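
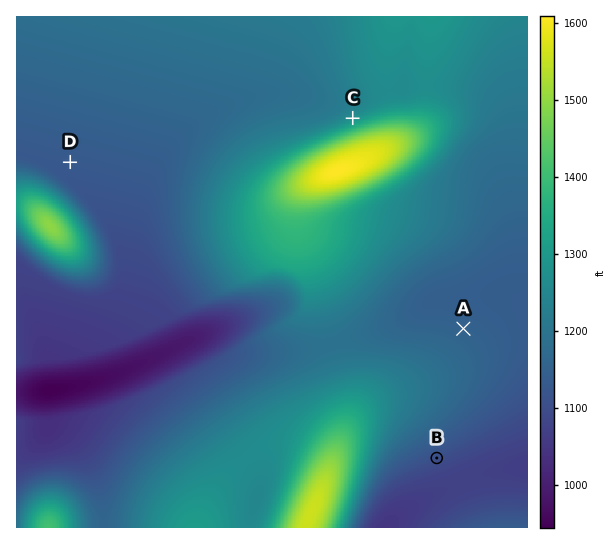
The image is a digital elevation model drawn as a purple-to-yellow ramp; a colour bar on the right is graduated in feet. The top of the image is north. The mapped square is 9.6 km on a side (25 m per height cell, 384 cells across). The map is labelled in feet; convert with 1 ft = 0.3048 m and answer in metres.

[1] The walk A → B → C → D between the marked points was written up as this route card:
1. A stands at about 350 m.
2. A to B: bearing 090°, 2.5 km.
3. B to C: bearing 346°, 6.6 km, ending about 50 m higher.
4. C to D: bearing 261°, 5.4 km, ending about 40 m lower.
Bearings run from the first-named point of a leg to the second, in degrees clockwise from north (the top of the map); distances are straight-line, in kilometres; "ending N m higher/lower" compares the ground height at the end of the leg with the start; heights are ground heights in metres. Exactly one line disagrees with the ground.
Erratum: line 2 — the bearing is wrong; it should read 192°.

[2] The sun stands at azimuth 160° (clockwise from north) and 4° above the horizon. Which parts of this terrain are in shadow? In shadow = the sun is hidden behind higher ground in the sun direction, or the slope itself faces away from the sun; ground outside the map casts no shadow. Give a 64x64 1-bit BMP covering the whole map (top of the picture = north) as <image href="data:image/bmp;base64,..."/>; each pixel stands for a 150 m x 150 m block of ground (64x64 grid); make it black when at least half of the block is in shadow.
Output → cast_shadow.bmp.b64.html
<image width="64" height="64" href="data:image/bmp;base64,Qk0+AgAAAAAAAD4AAAAoAAAAQAAAAEAAAAABAAEAAAAAAAACAAATCwAAEwsAAAIAAAAAAAAA////AAAAAABAAAAB4AAAAPAAAAHgAAAA+AAAAfAAAAD8AAAB8AAAAPwAAAH4AAAA/AAAAPgAAAD8AAAA/AAAAPgAAAD8AAAA8AAAAHwAAADgAAAAfgAAAEAAAAA+AAAAAAAAAB4AAAAAAAAAHgAAAAAAAAAEAAAAfwAAAAAAAAAf8AAAAAAAAAH+AAAAAAAAAD/AAAAAAAAAB/AAAAAAAAAB/AAAAAAAAAB/AAAAAAAAAB/AAAAAAAAAB+AAAAAAAAAB+AAAAAAAAAAOAAAAAAAAAAAAAAAAAAAAAAAAAAAAAAAAAAAAAAAAAAAAAAAAAAAAAAAAAAAAAAAAAAAAAAAAAAAAAAAAAAAAAAAAAAAAAAAAAAAAAAAAAAAAAAAAAAAAAAAAAAAAAAAAAAAAAAAAAAAAAAAAAAAAAAAAAAAeAAAAAAAAAH4AAAAAAAAA/gAAAAAAAAD8AAAAAAAAAPgAAAHAAAAA+AAAA/gAAADwAAAD/gAAAOAAAAP/gAAAwAAAA//gAAAAAAAB//wAAAAAAAH//wAAAAAAAf//wAAAAAAB///gAAAAAAD//+AAAAAAAP//wAAAAAAAf/8AAAAAAAA//AAAAAAAAA/gAAAAAAAAAAAAAAAAAAAAAAAAAAAAAAAAAAAAAAAAAAAAAAAAAAAAAAAAAAAAAAAAAAAAAAAAAAAAAA=="/>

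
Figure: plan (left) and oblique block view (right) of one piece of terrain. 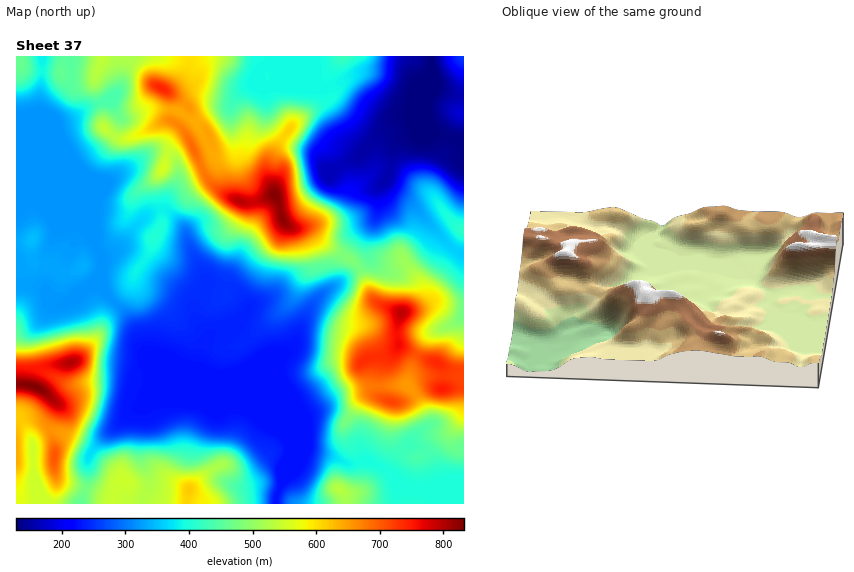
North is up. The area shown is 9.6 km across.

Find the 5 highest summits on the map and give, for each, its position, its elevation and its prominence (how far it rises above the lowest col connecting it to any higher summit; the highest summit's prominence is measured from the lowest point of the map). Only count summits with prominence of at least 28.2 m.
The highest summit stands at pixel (35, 387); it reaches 833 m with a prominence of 705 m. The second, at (276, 195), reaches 829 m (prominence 509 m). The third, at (70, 362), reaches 802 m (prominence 50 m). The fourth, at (402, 313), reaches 794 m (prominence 318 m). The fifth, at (442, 389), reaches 749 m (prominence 41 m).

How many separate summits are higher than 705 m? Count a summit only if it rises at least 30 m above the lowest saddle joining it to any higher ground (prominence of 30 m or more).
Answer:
7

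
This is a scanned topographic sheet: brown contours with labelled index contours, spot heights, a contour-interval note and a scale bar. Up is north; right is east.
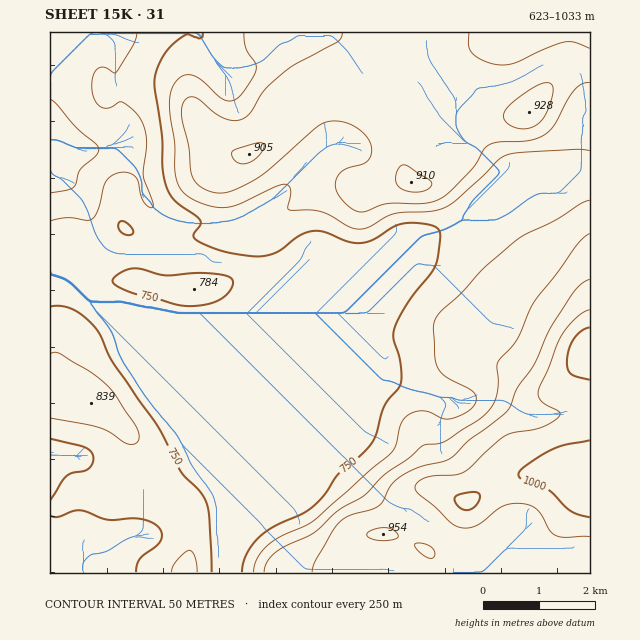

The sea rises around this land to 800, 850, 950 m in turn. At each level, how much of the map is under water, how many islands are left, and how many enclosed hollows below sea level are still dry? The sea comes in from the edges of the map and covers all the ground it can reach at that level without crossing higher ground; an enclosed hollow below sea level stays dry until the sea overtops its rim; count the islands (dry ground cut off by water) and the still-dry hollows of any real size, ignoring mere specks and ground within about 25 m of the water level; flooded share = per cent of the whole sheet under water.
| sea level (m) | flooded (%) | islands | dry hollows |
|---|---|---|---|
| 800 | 55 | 0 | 0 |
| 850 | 69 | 0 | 0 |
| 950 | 94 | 0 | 0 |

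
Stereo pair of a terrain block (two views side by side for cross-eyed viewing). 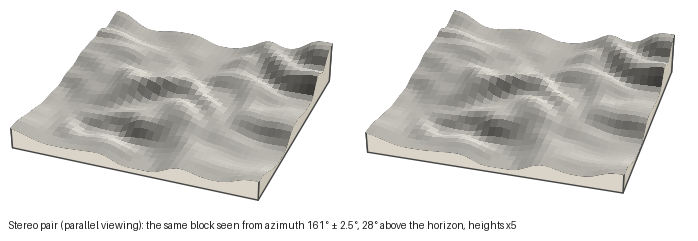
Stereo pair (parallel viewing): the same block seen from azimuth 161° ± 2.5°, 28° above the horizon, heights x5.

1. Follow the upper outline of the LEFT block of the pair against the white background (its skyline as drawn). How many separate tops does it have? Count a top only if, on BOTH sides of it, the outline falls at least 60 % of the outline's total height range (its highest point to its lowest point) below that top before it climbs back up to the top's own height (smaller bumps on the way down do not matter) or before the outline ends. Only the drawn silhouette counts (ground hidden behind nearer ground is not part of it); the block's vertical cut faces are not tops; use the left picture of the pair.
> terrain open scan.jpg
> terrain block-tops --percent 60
0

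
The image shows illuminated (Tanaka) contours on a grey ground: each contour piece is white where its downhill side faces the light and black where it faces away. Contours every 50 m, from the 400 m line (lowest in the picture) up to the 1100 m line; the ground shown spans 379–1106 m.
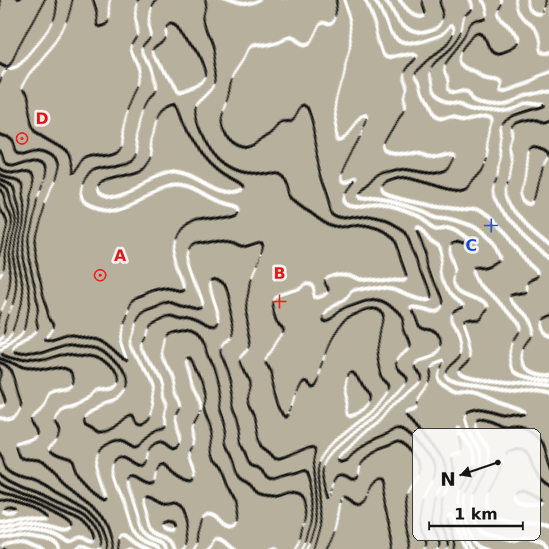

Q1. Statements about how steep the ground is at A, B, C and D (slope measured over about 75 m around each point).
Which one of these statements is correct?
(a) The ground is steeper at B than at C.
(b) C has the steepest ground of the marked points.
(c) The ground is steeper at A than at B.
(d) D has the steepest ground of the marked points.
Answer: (b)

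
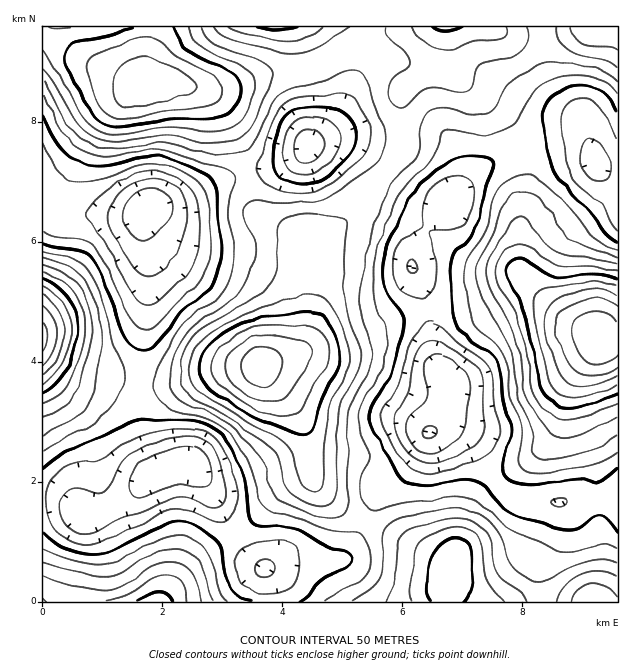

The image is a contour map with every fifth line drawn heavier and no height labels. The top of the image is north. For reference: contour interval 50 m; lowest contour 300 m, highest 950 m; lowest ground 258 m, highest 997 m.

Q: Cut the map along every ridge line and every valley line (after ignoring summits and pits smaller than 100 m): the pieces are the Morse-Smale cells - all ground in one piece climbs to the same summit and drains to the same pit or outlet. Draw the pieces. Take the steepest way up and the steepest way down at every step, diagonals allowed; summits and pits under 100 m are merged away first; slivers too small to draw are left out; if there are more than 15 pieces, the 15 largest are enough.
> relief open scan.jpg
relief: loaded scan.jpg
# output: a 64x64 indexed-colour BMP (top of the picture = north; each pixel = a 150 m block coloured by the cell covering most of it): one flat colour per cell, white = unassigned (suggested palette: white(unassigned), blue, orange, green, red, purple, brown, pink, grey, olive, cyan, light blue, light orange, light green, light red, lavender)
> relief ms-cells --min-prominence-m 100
<image width="64" height="64" href="data:image/bmp;base64,Qk12CAAAAAAAAHYAAAAoAAAAQAAAAEAAAAABAAQAAAAAAAAIAAATCwAAEwsAABAAAAAAAAAA////ALR3HwAOf/8ALKAsACgn1gC9Z5QAS1aMAMJ34wB/f38AIr28AM++FwDox64AeLv/AIrfmACWmP8A1bDFAGZmZmZmZmZmZmZmZmYAAAAAAAAAAAAHd3d3d3cAAAAAZmZmZmZmZmZmZmZmZgAAAAAAAAAAAAd3d3d3cAAAAABmZmZmZmZmZmZmZmZmAAAAAAAAAAAAB3d3d3dwAAAAAGZmZmZmZmZmZmZmZmAAAAAAAAAAAAAHd3d3d3AAAAAAZmZmZmZmZmZmZmZmVVAAAAAAAAAAAAd3d3d3cAAAAABmZmZmZmZmZmZmZmVVVVVVVQAAAAAHd3d3d3d3AAAAAGZmZmZmZmZmZmZmVVVVVVVVUAAAB3d3d3d3d3cAAAAAZmZmZmZmZmZmZmVVVVVVVVVQAAd3d3d3d3d3d3AAAABmZmZmZmZmZmZmZVVVVVVVVVUHd3d3d3d3d3d3cAAAAGZmZmZmZmZmZmZVVVVVVVVVUnd3d3d3d3d3d3dwAAAAZmaqpmZmZmZmZlVVVVVVVVIiJ3d3d3d3d3d3d3AAAABqqqqqpmZmZmZlVVVVVVVVIiInd3d3d3d3d3EREREAAKqqqqqqZmZmZmVVVVVVVVIiIiJ3d3d3d3dxERERERERqqqqqqqqZmZmVVVVVVVVIiIiIid3d3d3dxERERERERGqqqqqqqqmZmVVVVVVVVUiIiIiInd3d3d3EREREREREaqqqqqqqlVVVVVVVVVVVSIiIiIiJ3d3d3ERERERERERqqqqqqqqVVVVVVVVVVVVIiIiIiIid3d3ERERERERERGqqqqqqqpVVVVVVVVVVVIiIiIiIiJ3d3cREREREREREaqqqqqqpVVVVVVVVVVVUiIiIiIiIid3cRERERERERERqqqqqqqlVVVVVVVVVVVSIiIiIiIiIhERERERERERERGqqqqqqqVVVVVVVVVVVVIiIiIiIiIiEREREREREREREaqqqqqqpVVVVVVVVVVVIiIiIiIiIiIhERERERERERERqqqqqqqlVVVVVVVVVVIiIiIiIiIiIiERERERERERERGqqqqqqqVVVVVVVVVVIiIiIiIiIiIiIREREREREREREaqqqqqqpURFVVVVVVUiIiIiIiIiIiIhERERERERERERqqqoiIiERERERVVVUiIiIiIiIiIiIhERERERERERERGqiIiIiIRERERERERCIiIiIiIiIiIiEREREREREREREaiIiIiIhERERERERERCIiIiIiIiIiERERERERERERERiIiIiIiERERERERERERCIiIiIiIiIRERERERERERERGIiIiIiIREREREREREREIiIiIiIiIhERERERERERERmYiIiIiIhEREREREREREQiIiIiIiIiEREREREREREZmZiIiIiIiERERERERERERCIiIiIiIiIRERERERERGZmZmIiIiIiIhEREREREREREIiIiIiIiIhERERERERGZmZmYiIiIiIiEREREREREREQiIiIiIiIiERERERERGZmZmZiIiIiIiIRERERERERERCIiIiIiIiERERERERGZmZmZmIiIiIiIhEREREREREREIiIiIiIiIRERERERGZmZmZmYiIiIiIiEREREREREREQiIiIiIiIRERERERGZmZmZmZiIiIiIiIRERERERERERCIiIiIiIhEREREREZmZmZmZmIiIiIiIhEREREREREREIiIiIiIiERERERERmZmZmZmYiIiIiIhEREREREREREQiIiIiIiIhERERERGZmZmZmZiIiIiIiERERERERERERCIiIiIiIiEREREREZmZmZmZmIiIiIiIREREREREREQAAAIiIiIiIhERERERmZmZmZmYiIiIiIhEREREREREAAAAAAIiIiIiERERERGZmZmZmZgzMzMzMzREREREREAAAAAAACIiIiIhEREREZmZmZmZkzMzMzMzMzNEREREAAAAAAAAIiIiIisRERERGZmZmZmTMzMzMzMzMzM0REQAAAAAAAACIiK7u7EREREZmZmZmZMzMzMzMzMzMzM0RAAAAAAAAAAiK7u7uxERERmZmZmZkzMzMzMzMzMzMzMzAAAAAAAAAAK7u7u7sRERGZmZmZmTMzMzMzMzMzMzMz7u4AAAAAAAD7u7u7u7EREZmZmZkAMzMzMzMzMzMzMzPu7u4AAAAA//+7u7u7u7sRmZmZkAAzMzMzMzMzMzMzM+7u7u4AAA///7u7u7u7u7vJmZmQADMzMzMzMzMzMzMz7u7u7u//////u7u7u7u7vMzMzMAAMzMzMzMzMzMzMz7u7u7u7v////+7u7u7u7u8zMzMwAAzMzMzMzMzMzMzPu7u7u7u/////7u7u7u7u8zMzMwAADMzMzMzMzMzMzPu7u7u7u7v////u7u7u7u8zMzMwAAAMzMzMzMzMzMzM+7u7u7u7u////+7u7u7u8zMzMwAAAAzMzMzMzMzMzM+7u7u7u7u7v///7u7u7vMzMzMzAAAADMzMzMzMzM93d3e7u7u7u7u////+7u7vMzMzMzAAAAAMzMzMzMz3d3d3d3d3u7u7u7/////u7vMzMzMzMAAAAAzMzMzMzPd3d3d3d3d3d3u7///////u8zMzMzMAAAAADMzMzMzM93d3d3d3d3d3d3v//////+8zMzMzMwAAAAAMzMzMzMz3d3d3d3d3d3d3QD//////7zMzMzMzAAAAAAzMzMzMzPd3d3d3d3d3d3QAAAP////vMzMzMzMAAAAADMzMzMzM93d3d3d3d3d3dAAAAAP///8zMzAAAAAAAAA"/>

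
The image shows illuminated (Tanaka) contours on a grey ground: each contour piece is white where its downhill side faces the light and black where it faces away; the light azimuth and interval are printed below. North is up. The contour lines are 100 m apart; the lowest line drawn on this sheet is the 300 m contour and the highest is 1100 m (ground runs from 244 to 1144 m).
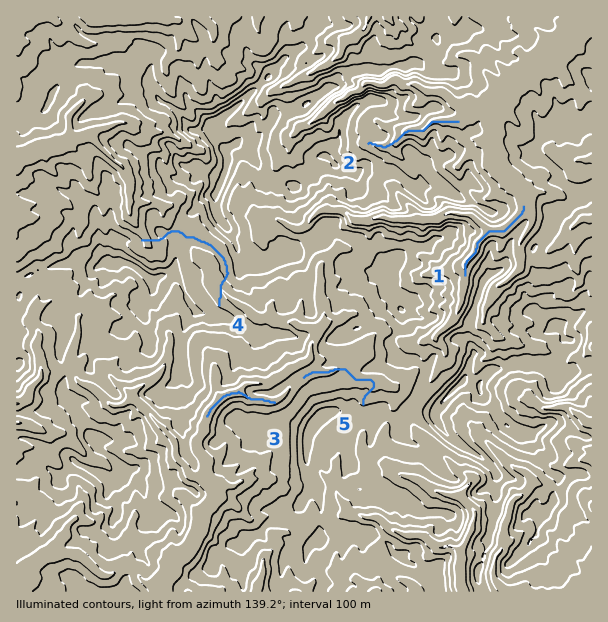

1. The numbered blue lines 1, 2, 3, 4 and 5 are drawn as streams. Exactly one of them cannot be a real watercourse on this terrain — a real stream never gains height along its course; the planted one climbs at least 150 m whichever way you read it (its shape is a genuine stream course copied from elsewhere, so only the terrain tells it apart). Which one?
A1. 4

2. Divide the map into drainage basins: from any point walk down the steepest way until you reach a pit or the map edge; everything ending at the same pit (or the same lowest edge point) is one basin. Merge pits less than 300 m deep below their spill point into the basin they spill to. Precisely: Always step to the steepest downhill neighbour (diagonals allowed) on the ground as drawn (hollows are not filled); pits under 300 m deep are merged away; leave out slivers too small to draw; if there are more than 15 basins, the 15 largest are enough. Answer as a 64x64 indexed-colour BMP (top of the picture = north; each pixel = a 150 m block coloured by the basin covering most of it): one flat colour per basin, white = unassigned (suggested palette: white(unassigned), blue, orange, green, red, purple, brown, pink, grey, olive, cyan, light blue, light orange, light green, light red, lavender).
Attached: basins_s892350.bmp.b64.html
<image width="64" height="64" href="data:image/bmp;base64,Qk12CAAAAAAAAHYAAAAoAAAAQAAAAEAAAAABAAQAAAAAAAAIAAATCwAAEwsAABAAAAAAAAAA////ALR3HwAOf/8ALKAsACgn1gC9Z5QAS1aMAMJ34wB/f38AIr28AM++FwDox64AeLv/AIrfmACWmP8A1bDFABERERERERERERERERERERERMzMzMzMzMzMzMzMzMzMzEREREREREREREREREREREREzMzMzMzMzMzMzMzMzMzMRERERERERERERERERERERETMzMzMzMzMzMzMzMzMzMxERERERERERERERERERERETMzMzMzMzMzMzMzMzMzMzERERERERERERERERERERERMzMzMzMzMzMzMzMzMzMzMREREREREREREREREREREREzMzMzMzMzMzMzMzMzMzMxERERERERERERERERERERERMzMzMzMzMzMzMzMzMzMzEREREREREREREREREREREREzMzMzMzMzMzMzMzMzMzMRERERERERERERERERERERETMzMzMzMzMzMzMzMzMzMxERERERERERERERERERERERMzMzMzMzMzMzMzMzMzMzEREREREREREREREREREREREzMzMzMzMzMzMzMzMzMzMREREREREREREREREREREREzMzMzMzMzMzMzMzMzMzMxERERERERERERERERERERETMzMzMzMzMzMzMzMzMzMzERERERERERERERERERERERMzMzMzMzMzMzMzMzMzMzMRERERERERERERERERERERMzMzMzMzMzMzMzMzMzMzMxEREREREREREREREREREREzMzMzMzMzMzMzMzMzMzMzERERERERERERERERERERETMzMzMzMzMzMzMzMzMzMzMRERERERERERERERERERERMzMzMzMzMzMzMzMzMzMzMxERERERERERERERERERERETMzMzMzMzMzMzMzMzMzMzEREREREREREREREREREREREzMzMzEzMzMzMzMzMzMzMRERERERERERERERERERERERERERERIiMzMzMzMzMzMxERERERERERERERERERERERERERERESIjMzMzMzMzMzERERERERERERERERERERERERERERERIiIzMzMzMzMzMREREREREREREREREREREREREREREREiIiIjMzMzMzMxERERERERERERERERERERERERERERERIiIiIzMzMiIzERERERERERERERERERERERERERERERIiIiIiIiIiIiIREREREREREREREREREREREREREREiIiIiIiIiIiIiIhERERERERERERERERERERERERERESIiIiIiIiIiIiIiERERERERERERERERERERERERERERIiIiIiIiIiIiIiIRERERERERERERERERERERERERERESIiIiIiIiIiIiIhERERERERERERERERERERERERERERIiIiIiIiIiIiIiEREREREREREREREREREREREREREREiIiIiIiIiIiIiIREREREREREREREREREREREREREREiIiIiIiIiIiIiIhERERERERERERERERERERERERERESIiIiIiIiIiIiIiERERERERERERERERERERERERERESIiIiIiIiIiIiIiJEERERERERREERERERERERERERERIiIiIiIiIiIiIiIkREQREUEURERBERERIiIREREREREiIiIiIiIiIiIiIiREREREREREREEREREiIiIREREREiIiIiIiIiIiIiIiJEREREREREREQREREiIiIhEREREiIiIiIiIiIiIiIiIkRERERERERERBERESIiIiIhERIiIiIiIiIiIiIiIiIiREREREREREREERESIiIiIiISIiIiIiIiIiIiIiIiIiJERERERERERERBERIiIiIiIiIiIiIiIiIiIiIiIiIiIkREREREREREREQRIiIiIiIiIiIiIiIiIiIiIiIiIiIiREREREREREREREEiIiIiIiIiIiIiIiIiIiIiIiIiIiJERERERERERERERCIiIiIiIiIiIiIiIiIiIiIiIiIiIkREREREREREREREQiIiIiIiIiIiIiIiIiIiIiIiIiIiRERERERERERERERCIiIiIiIiIiIiIiIiIiIiIiIiIiJEREREREREREREREIiIiIiIiIiIiIiIiIiIiIiIiIiIkREREREREREREREQiIiIiIiIiIiIiIiIiIiIiIiIiIiRERERERERERERERCIiIiIiIiIiIiIiIiIiIiIiIiIiJERERERERERERERCIiIiIiIiIiIiIiIiIiIiIiIiIiIkREREREREREREREIiIiIiIiIiIiIiIiIiIiIiIiIiIiRERERERERERERERCIiIiIiIiIiIiIiIiIiIiIiIiIiJEREREREREREREREQiIiIiIiIiIiIiIiIiIiIiIiIiIkREREREREREREREREIiIiIiIiIiIiIiIiIiIiIiIiIiRERERERERERERERERCIiIiIiIiIiIiIiIiIiIiIiIiJEREREREREREREREREQiIiIiIiIiIiIiIiIiIiIiIiIkREREREREREREREREREIiIiIiIiIiIiIiIiIiIiIiIiRERERERERERERERERERCIiIiIiIiIiIiIiIiIiIiIiJEREREREREREREREREREQiIiIiIiIiIiIiIiIiIiIiIkREREREREREREREREREREQiIiIiIiIiIiIiIiIiIiIiRERERERERERERERERERERCIiIiIiIiIiIiIiIiIiIiJEREREREREREREREREREREQiIiIiIiIiIiIiIiIiIiIkREREREREREREREREREREREIiIiIiIiIiIiIiIiIiIi"/>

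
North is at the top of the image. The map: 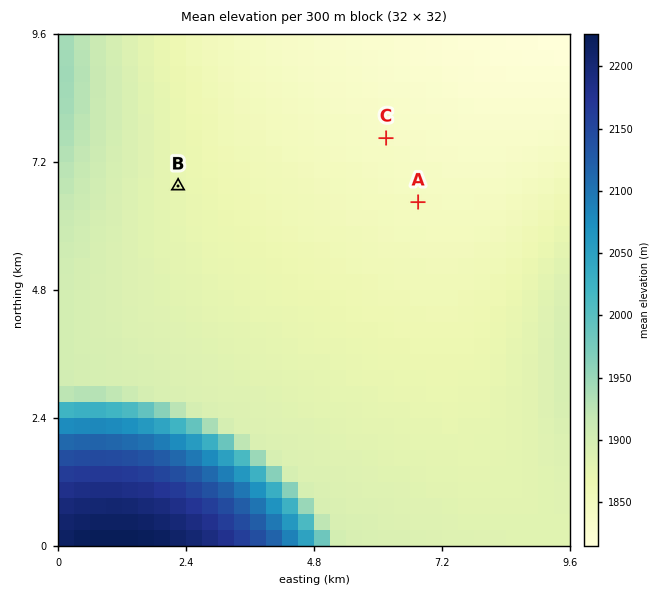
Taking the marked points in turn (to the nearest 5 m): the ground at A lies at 1845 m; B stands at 1875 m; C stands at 1840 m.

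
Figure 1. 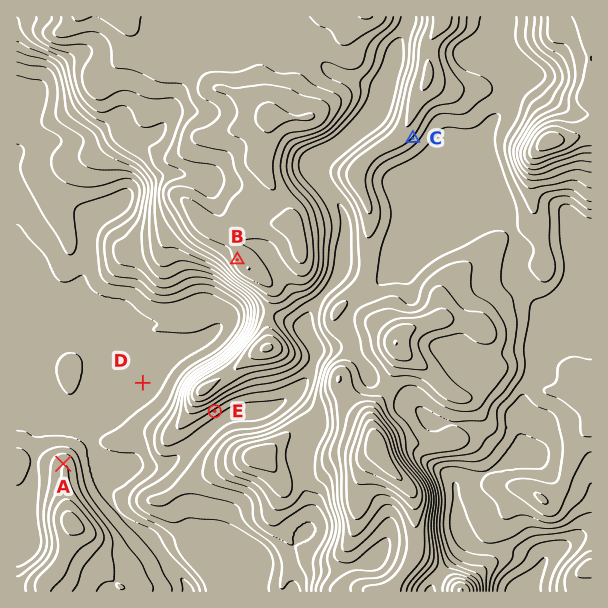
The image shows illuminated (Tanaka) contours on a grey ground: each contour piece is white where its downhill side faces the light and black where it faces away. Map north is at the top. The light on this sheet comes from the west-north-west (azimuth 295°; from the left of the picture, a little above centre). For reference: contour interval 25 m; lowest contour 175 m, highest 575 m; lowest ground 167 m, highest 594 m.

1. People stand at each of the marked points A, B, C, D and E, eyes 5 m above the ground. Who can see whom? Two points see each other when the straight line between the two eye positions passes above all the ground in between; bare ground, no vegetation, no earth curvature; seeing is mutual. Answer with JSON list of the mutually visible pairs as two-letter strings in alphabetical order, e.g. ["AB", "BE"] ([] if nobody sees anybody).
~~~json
["AB", "AD", "BD"]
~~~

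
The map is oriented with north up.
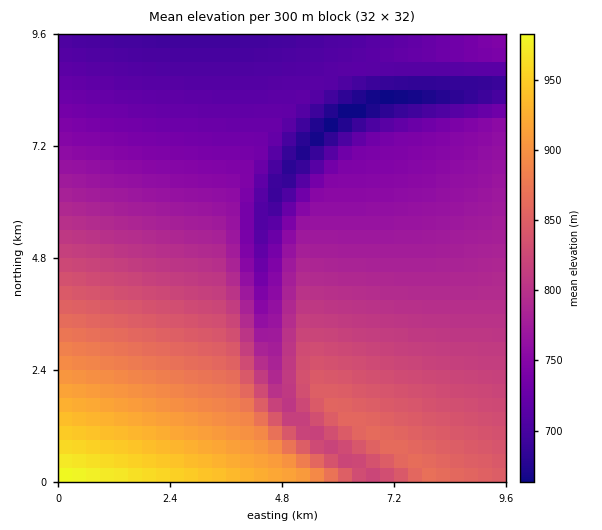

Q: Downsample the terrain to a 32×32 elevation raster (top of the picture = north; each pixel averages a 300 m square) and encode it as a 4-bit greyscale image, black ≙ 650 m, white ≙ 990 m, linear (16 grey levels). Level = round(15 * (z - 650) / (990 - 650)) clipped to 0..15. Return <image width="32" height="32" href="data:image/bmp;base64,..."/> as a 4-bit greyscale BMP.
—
<image width="32" height="32" href="data:image/bmp;base64,Qk12AgAAAAAAAHYAAAAoAAAAIAAAACAAAAABAAQAAAAAAAACAAATCwAAEwsAABAAAAAAAAAAAAAAABEREQAiIiIAMzMzAERERABVVVUAZmZmAHd3dwCIiIgAmZmZAKqqqgC7u7sAzMzMAN3d3QDu7u4A////AP/u7u7d3dzMy7qYiJmpmZnu7u3d3czMy7qYiImZmZmZ7t3d3czMy7uph4iZmZmZiN3d3MzMy7u6h3iZmZmZmIjdzMzMu7u7qHeJmZmZmIiIzMzLu7u6qpd4mZmZiIiIiMy7u7u6qqmHeJmZiIiIiIi7u7uqqqqZdniYiIiIiId3u7qqqqqZmGZ4iIiIiHd3d6qqqqmZmZdmeIiIh3d3d3eqqZmZmZiHVXiHd3d3d3d3mZmZmYiIhlVnd3d3d3d3d5mZiIiIiHZVZ3d3d3d2ZneYiIiIh3d1RWd3ZmZmZmZmiIiId3d3ZURmZmZmZmZmZoh3d3d3d2U0VmZmZmZmZmZ3d3d3ZmZkNFZmZmZmZmZmd3dmZmZmVDNVVVVVVVVmZnZmZmZmZVQzRVVVVVVVVWZmZmZlVVVUMjRVVVVVVVVVZmVVVVVVVDI0VVVVVVVVVVVVVVVVVUQyI0RERVVVVVVVVVVUREREMhI0REREVVVVVVREREREREMhI0RERERVVURERERERERDIRIjRERERVVEREREQzMzMzIREiMzRERFREQzMzMzMzMzIRERIiIzNEMzMzMzMzMzMzIREREREiIzMzMzMzMzMzMzIiIiIiIiMzMzMiIiIiIzMzMzMzMzMzMyIiIiIiIiIiMzMzM0REQiIiIiIiIiIiIiMzMzM0RE"/>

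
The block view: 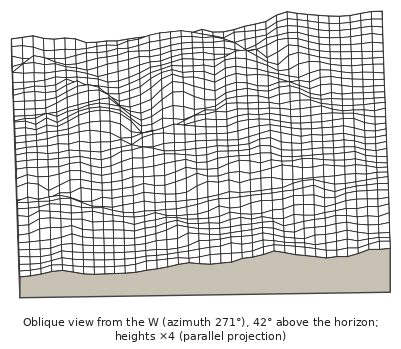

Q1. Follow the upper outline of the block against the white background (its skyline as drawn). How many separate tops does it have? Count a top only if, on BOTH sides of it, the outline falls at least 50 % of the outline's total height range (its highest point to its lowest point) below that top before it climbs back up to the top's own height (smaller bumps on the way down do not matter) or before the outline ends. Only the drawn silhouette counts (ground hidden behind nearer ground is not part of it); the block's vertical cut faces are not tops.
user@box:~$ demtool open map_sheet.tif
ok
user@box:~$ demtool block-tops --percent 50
0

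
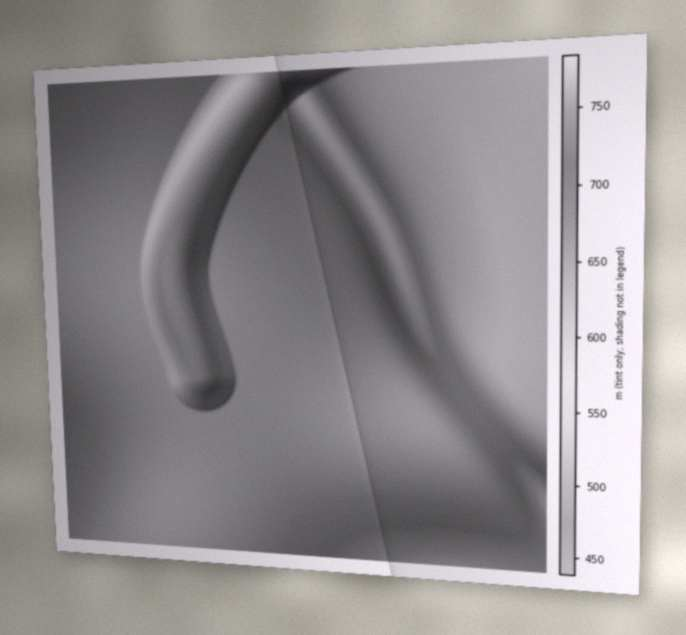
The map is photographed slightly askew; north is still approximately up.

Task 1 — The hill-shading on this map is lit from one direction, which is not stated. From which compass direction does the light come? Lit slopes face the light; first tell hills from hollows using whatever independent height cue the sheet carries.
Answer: SE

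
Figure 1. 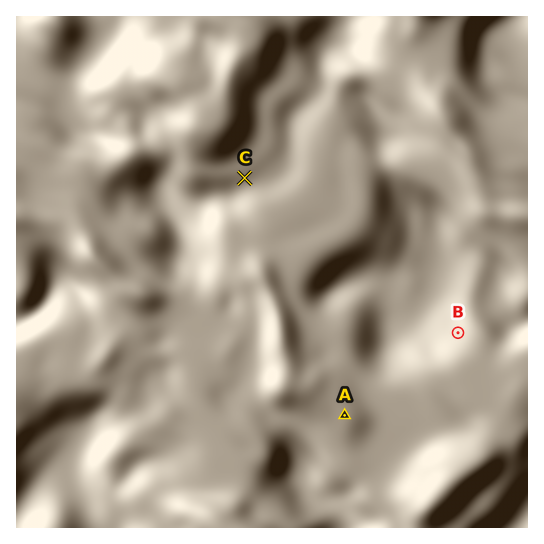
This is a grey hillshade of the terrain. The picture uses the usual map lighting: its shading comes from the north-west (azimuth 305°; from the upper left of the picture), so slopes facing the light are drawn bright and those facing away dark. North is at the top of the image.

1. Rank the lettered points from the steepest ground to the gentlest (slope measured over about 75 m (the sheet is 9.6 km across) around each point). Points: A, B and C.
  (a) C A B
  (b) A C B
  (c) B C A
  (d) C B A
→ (c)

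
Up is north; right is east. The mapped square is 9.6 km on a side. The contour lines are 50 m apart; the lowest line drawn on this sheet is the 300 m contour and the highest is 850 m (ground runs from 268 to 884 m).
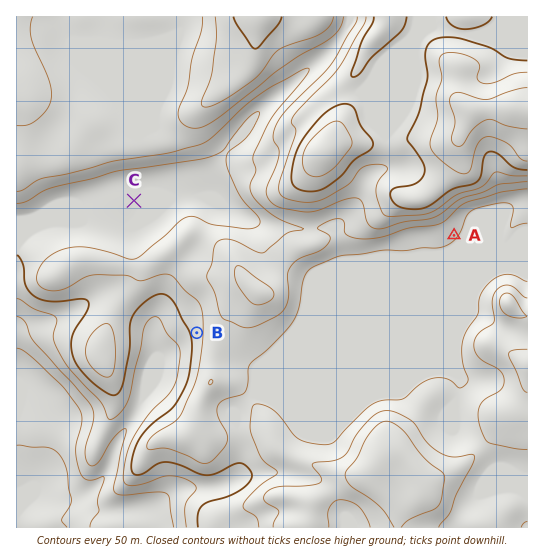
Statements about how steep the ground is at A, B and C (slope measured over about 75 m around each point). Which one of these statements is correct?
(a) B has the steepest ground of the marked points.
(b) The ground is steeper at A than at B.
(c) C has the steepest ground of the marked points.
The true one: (a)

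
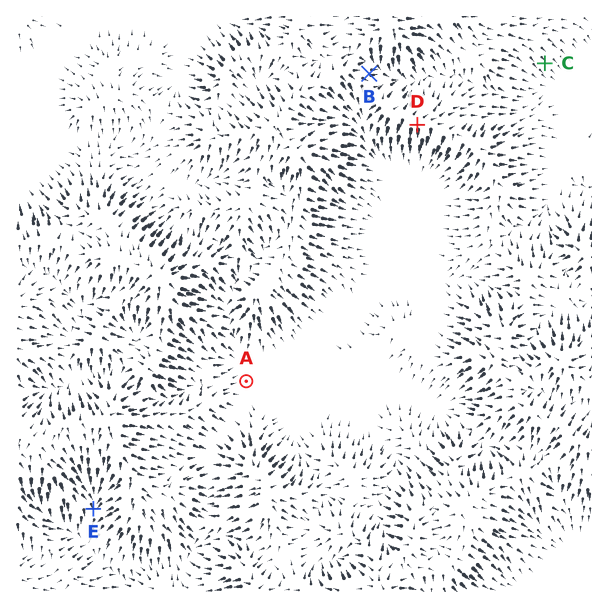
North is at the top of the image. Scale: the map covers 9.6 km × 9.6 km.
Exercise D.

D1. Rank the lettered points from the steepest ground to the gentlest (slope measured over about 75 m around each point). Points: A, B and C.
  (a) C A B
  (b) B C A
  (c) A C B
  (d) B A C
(b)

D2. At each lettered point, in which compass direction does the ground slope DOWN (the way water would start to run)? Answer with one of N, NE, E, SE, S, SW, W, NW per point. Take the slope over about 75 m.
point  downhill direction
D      S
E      S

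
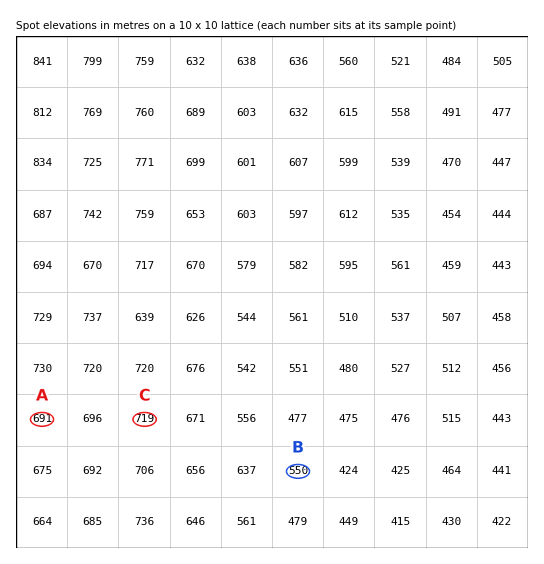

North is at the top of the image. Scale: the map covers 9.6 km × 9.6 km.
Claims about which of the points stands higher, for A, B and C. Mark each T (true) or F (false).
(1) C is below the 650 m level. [F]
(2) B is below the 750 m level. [T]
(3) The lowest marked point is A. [F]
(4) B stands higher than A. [F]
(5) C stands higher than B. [T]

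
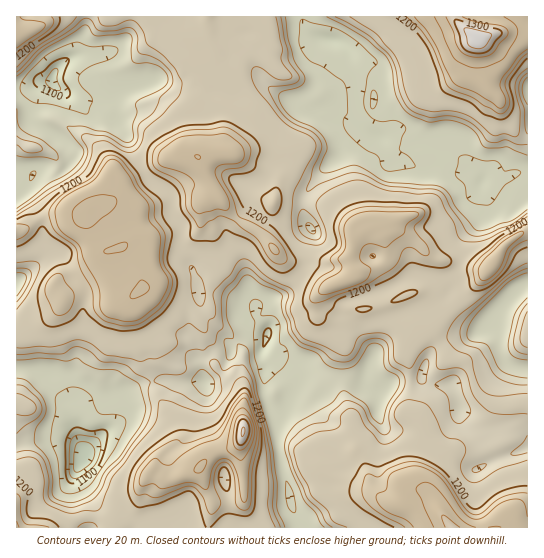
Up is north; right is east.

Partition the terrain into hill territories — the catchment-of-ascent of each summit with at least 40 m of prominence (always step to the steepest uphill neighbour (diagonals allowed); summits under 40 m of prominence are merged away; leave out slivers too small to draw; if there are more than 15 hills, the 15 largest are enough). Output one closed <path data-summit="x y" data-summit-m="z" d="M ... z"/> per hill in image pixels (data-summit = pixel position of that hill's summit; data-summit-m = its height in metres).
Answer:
<path data-summit="87 209" data-summit-m="1261" d="M302 16l-215 0-2 14-9 25-11 6-12 13-1 7-7 2-6 6-8 22 0 8 6 6 30 18 8 7 0 4-6 11-8 8-22-4-7 6-7 12-9 7 0 173 19 4 18 7 14 25 1 12 11 28 1-20 13-15 9-3 13-8 7 0 15-10 13-6 16-1 13 4 24-3-4-19 7-6 7-4 17-1 1-5 7-7 13-8 17 3-3-8-9-11 0-8-2-2-11-1-20-8-22-1-2-2-6-22-12-17 0-29-9-12 0-15-5-7-14-8-9-10-19-40-9-15-1-21 12-8 27-9 8 0 16 5 21 2 28 8 10 0 9-8 16-6 36 26 2-5 15-13 5-11 15-19 5-13 0-3-5-3-18-4-8-5-6-9z"/><path data-summit="243 431" data-summit-m="1322" d="M253 331l-15 8-7 7-1 5-17 1-14 10 4 19-22 3-15-4-16 1-13 6-15 10-7 0-13 8-9 3-13 15-1 20-11-28-1-12-14-25-18-7-18-3-1 77 3 0 8-4 31-2 16 4 9 7 1 5-7 14 0 8 16 29 2 8-4 14 210 0-10-25-2-13-6-19-6-26 0-24 10-12 9-22 0-9-11-13-7-4-5 0-9 6-3-16 6-16z"/><path data-summit="350 278" data-summit-m="1258" d="M369 131l-15 1-7 6-7 17-19 16-17 26-1 16 9 18-7 16 2 16-7 14-15 18-12 2-17 9 0 9 12 16-7 20 3 16 9-6 8 2 14 12 4 12 16 9 12-13 10-4 14 0 14 4 3-16 13-25 6-19 20-10 22-4 19-14 5-9 2-11 8-18 2-19 14-15 8-13 0-7-6-9 2-15-24-22-21-8-7 13-8 6-18-5-10 0-11-22z"/><path data-summit="198 157" data-summit-m="1260" d="M162 80l-8 0-36 13-3 4 1 21 31 59 6 6 14 8 5 7 0 15 9 12 0 29 12 17 6 22 2 2 22 1 32 11 11-7 19-5 10-10 12-22-2-16 7-16-9-18 0-12 4-10 14-20 19-16 7-18 7-5 14-2-23-10-19 0-21-8-12-11-18-9-13-11-16 6-9 8-10 0-28-8-21-2z"/><path data-summit="451 527" data-summit-m="1293" d="M422 379l-7 4-24 0-13 12-11-7-4-7-12-2-14 0-7 2-11 10-2 5-21-13-9 26-10 12 0 24 6 26 6 19 2 13 11 25 226-1 0-89-6-5-15-5-34 1-6-2-6-6-1-15-7-20-2-2-22 0z"/><path data-summit="478 39" data-summit-m="1328" d="M527 16l-224 0 0 6 11 13 25 6 10 9 6 21 0 36 5 15 7 7 12 7 14 15 24-7 22 4 20 9 21 18 3 6 20-1 11-7 14 0z"/><path data-summit="493 265" data-summit-m="1257" d="M527 173l-13 0-11 7-18 0-4 5 0 9 6 9 0 7-8 13-14 15-2 19-8 18-2 11-5 8 3 11 9 10 19 13 7-1 17-21 20-21 5-2z"/><path data-summit="17 527" data-summit-m="1245" d="M58 439l-31 2-11 5 1 82 73 0 2-3 3-11-2-8-16-29 0-8 7-14-1-5-9-7z"/><path data-summit="17 34" data-summit-m="1257" d="M86 16l-70 1 1 72 9-1 13-7 12 0 5-11 9-9 11-6 9-25z"/><path data-summit="527 334" data-summit-m="1188" d="M527 284l-14 11-24 27 8 11 3 17 4 9 5 5 10 4 9-1z"/>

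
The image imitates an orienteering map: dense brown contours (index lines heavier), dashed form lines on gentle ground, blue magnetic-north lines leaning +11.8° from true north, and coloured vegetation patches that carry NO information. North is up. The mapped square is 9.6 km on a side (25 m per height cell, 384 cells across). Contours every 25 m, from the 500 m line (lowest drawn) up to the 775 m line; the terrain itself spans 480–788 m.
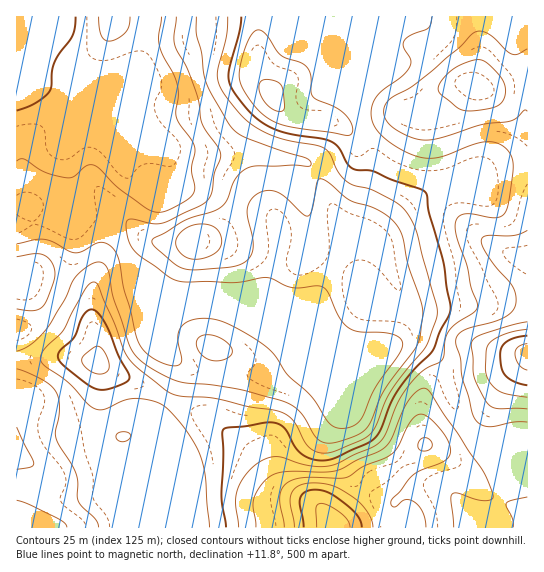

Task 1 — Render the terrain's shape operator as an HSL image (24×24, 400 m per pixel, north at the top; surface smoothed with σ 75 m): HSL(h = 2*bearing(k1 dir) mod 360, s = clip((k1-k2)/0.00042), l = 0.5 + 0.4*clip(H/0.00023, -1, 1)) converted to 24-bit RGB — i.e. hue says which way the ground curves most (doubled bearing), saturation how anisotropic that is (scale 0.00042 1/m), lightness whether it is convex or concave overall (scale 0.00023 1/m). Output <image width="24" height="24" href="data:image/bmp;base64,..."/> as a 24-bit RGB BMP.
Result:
<image width="24" height="24" href="data:image/bmp;base64,Qk32BgAAAAAAADYAAAAoAAAAGAAAABgAAAABABgAAAAAAMAGAAATCwAAEwsAAAAAAAAAAAAAdl9RhHRNf1M/YI1BXsRarK+LcWKKfX2ATD9+YEp2oLdrqJNdNyJhptdrt/G62ervpB3rRyuPqLqMmHqlW0uJgH99fXqBhnWKdY66aIvDc1K8j7qyb6x9kHNkhG99fXyAPTZ+WHKjkLmslXi6G3b/0ff61fD2vxB6sAouT3VBar5Bh0xSeEtrjKNdVrSxWIarlYZmcz1SfXRNmbVrkY1oeIFufoB+e3WBST13V6VsUbJhb7SWJv+fI/9k4iHW/zb277735pHosU00bG8uQJxwhNSsfD6FgIBtgkx3lVmRd6+dmJl6nHx0dpNuZ4Z1eWB9ZU54X6tlcqlpW6VDifAYFXsJCygcK6fI82fs/0m4+Y3Ny9jnVufzfS2Pgm5+f4B/WE2WiqGqknGOkZRzfqeVmYiphWCYe0d8bp+Sa8qdbLW9kpW/z9/BYUiPH0EwBzADKAsR8DUq59+w1ejDkB2ekRZMipMraG4sWXaEhWJll1RYv5s6aZQrb3A2hVlGXavPmtTmmb3UY5m4Zrufyopytil2eTVyU3lcACQz0Kh9+O+42L1TTgxZzDGL1Gdof1JgYVU7X00veEgr2LhLgsJkSt/rmvL/S6nsrZxCk3Eyim8xe24pi2sukDxJhGJ7f3+ABFpjDLCx/dXO5GVhRg1jqkx3z4GFt3mfaULplGLij7Lk1u/u0PvsYvP/jBJ5QgkWlzkJqKYoZ6FAXalvWViQgWVygH9/f3+AZoN+ADMmq+Q3/5KwaBWLeIKtxI3B2LTLKkKxcnjcyoHb38+HzPqhIgopZiE7SCiLudbcvtXkfpzTq0Wvh1V2gH9/gH9/g3Zvg4BZKF08AjEN1QoY4offftfxnLv70tv5PmMcFGgqpUdu8frR49p9LAFKfHiAL6SZW9VIsHA4gikqg11ggH9/f3+AhGaDqUBbpIJlU5yrHZGkFYBfne1fWdQfNoUOkqcCgLyAE5p/IoJ+//69s0wwThZyf3+Ae4F5fIVYhHdggH96gH9/gnpxgYJmbUJ8jqaUm7a1bZO1VSt6UHRAnc4lk5AuaXUwi5sp0L7STHOzCnOU+u7DxTWCSzF5hE9blkEUc3QSb3Ydao8oTXw5okpTlKZdPZGUea2Ql6uLfEWGZzB8bqGOl6aElnh4jndok5lczp3WwJDUHmCn0Ndf9CWIexdqjytf0G6suNKnZsPYibjJRo/EUG+xupSdVpmnV5tymnxfZTd+eFSUfZd2kolok3FigLKhiKnHf4orw4w4azpolJ1IpiBQQUXhmr//xLv/5dvweHXcgYSoX1iYSUp8uKl0XoaicXGBgXJwWTdofmRbjpd5eYaamNfPiM/ejFWyiaVTiZRNUGBqim9bWrKIYfWrHG9nH6h063qN+jqXsWFbd1FtZ0Npqs9mTk2LhElDc0o8Y0ZUVKJxb7WYeNO5d8mUdDResFM/lpqjk4CfYFSUaKmdgtyjkixAcE8pF1MSQkIR1GAi0Xtpj06GU26eqdOWZiNwrT4xf1dfZqCIScF5RLdWa6w/dV06ZUFfpq91lKV3cISYck+pks2MkkhUiEKVlZq3aD6iUWuUa6+BvZaRj36/cpq/tGCGggiW0qeQY6O8gayxkJhufZRPYopFVnBTVnl6iqZmrLNvXnVZVnJyu71shkpxXodhhnNUaUppgmxNjI05obIwfFYgWzoENSYCJTAQt+l8W4Gwj0haoHBHm6pZcoxYTHFYTnBZeJRWsI2Ymm6XWoN/lYhdhmdxgW90hlhvgEuDemCckqV+pCg4iAAL5aAtapv1ZO//ff/MdRadvUtukce1oJHArXSgXnlaRnlUTql8kG5sqGp2hml/gX9zgXl+e22IZmqeWVawpV2iljNSoR5yu+ztzP/3WL7/l7/wuiGfEAij3d3um5TUo2OowVijv3uxesSqIZOwfGVzoWVekHRtfYh1dH96cIGHZmWAbT9oj0lvmUPGlsHZw/TUw5iNTY1ZcTg2gXR0L4t9I75E0lvA2W3iqoXHrL7NusjTMRqpX2B2mH2LooOSmWdneIlcYHdidkNyeUx0U7miOnnN2r6rnt57bJCvxlOwdFyHf3+Af4B/P3dONnMlPphvy5rAx5ubqHp3cC+cY4N5Zo+AmW2TvGGMqZWCWoKOLSmcnpC4ZbCMK216wcpx6+qnbDBShWFWgH9/f3+Af3+AbVuQeqiSOYJhZYc8z7tdn0hYeVV7e4+EY3t3alpxpnx1uK+XbYOfITd8rI1rpZV/PVV6fsQ07bo1g2h+gH9/gH9/f3+Af3+AaIWCjopmdWN5ZYFbq75FilRWfYB4"/>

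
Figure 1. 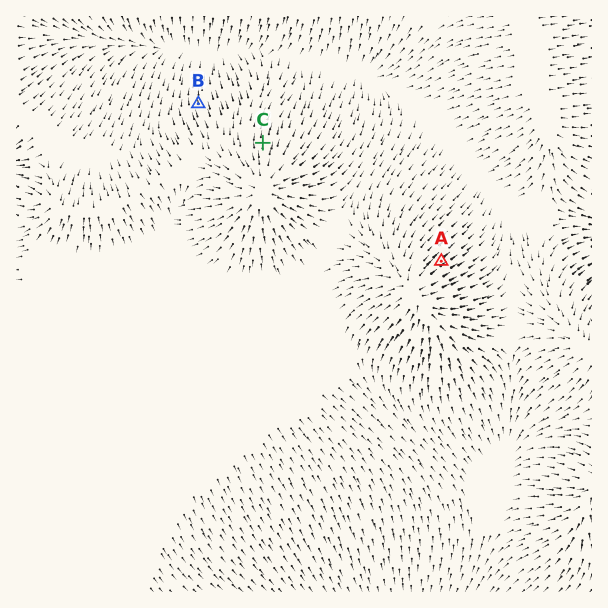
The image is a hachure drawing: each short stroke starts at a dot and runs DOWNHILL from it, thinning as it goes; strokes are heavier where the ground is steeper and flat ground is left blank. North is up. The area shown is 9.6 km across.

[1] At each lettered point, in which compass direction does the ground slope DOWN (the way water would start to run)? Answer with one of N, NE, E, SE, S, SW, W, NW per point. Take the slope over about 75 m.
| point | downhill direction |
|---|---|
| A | NE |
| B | N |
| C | N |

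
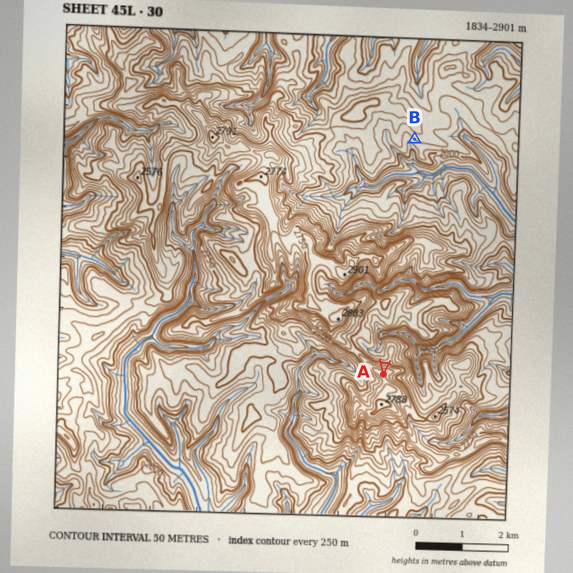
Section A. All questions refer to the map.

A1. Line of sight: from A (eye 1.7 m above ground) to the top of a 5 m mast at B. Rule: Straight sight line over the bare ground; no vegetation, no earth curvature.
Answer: no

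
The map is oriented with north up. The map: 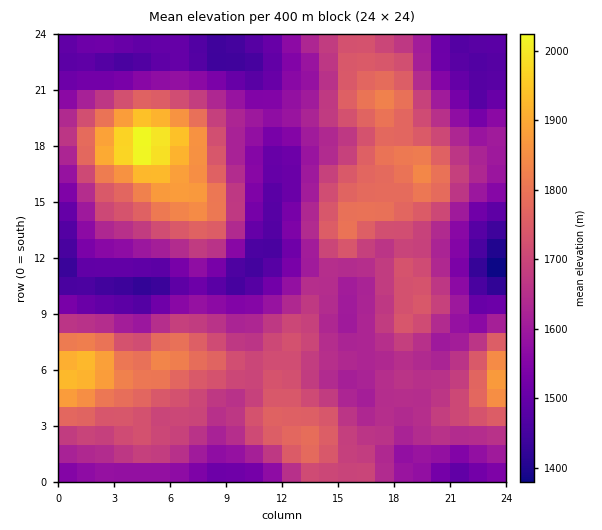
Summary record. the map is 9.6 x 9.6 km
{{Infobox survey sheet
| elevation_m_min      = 1370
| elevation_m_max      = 2050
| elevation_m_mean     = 1650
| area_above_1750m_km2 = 19.4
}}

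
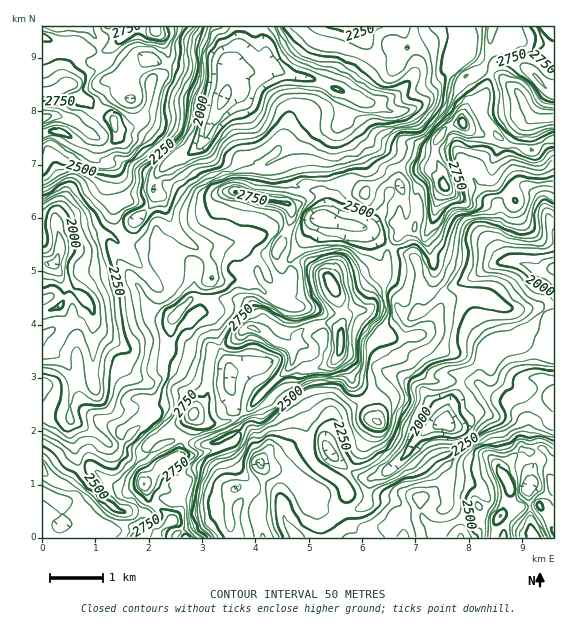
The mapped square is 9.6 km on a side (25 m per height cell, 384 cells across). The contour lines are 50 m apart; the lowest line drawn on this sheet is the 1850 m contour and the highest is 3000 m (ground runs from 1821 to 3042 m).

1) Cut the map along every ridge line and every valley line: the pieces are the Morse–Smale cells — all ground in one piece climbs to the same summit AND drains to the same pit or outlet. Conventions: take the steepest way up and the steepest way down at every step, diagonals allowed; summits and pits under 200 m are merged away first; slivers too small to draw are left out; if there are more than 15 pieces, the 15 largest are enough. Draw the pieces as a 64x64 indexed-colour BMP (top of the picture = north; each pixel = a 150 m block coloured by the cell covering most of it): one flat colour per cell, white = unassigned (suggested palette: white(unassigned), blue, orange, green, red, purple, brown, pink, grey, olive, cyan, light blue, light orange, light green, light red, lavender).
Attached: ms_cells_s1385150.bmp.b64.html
<image width="64" height="64" href="data:image/bmp;base64,Qk12CAAAAAAAAHYAAAAoAAAAQAAAAEAAAAABAAQAAAAAAAAIAAATCwAAEwsAABAAAAAAAAAA////ALR3HwAOf/8ALKAsACgn1gC9Z5QAS1aMAMJ34wB/f38AIr28AM++FwDox64AeLv/AIrfmACWmP8A1bDFABERERu7u7u7u+7u7qqqAAAAAAAERERERERERERE////ERERG7u7u7u+7u7qqqAAAAAAAARERERERERERE////8RERERu7u7u77u7uqqoAAAAAAARERERERERERP/////xERERG7u7u7vu7u6qqgAAAACqokRERERERERERE////EREREbu7u7u+7u7qqqAAAACqqiIkRERERERERET///8REREbu7u7u77u7u6qoAAAAKqqIiRERERERERERP///xEREbu7u7u+7u7u7qqqAAAKqqoiJERERERERERE////EREbu7u7vu7u7u7qqqoACqqqoiIkRERERERERET///8RERu7u7u77u7u7uqqqgqqqqIiIiIkRERERERERP///xERu7u7u7u77u7u6qqqqqqqIiIiIiIkRERERERET///ERG7u7sRG7uwDu7qqqqqqqIiIiIiIiJERERERERP//QREbu7sRERG7AAAAqqqqqqoiIiIiIiIkRERERERERERBERu7sREREREQAAAKqqqqqiIiIiIiIiJEREREREREREERG7ERERERERAAAAqqqqqqIiIiIiIiIiREREREREREQREREREREREREQAQCqqqqqoiIiIiIiIiIiRERERERERBERERERERERERERERqqqqoiIiIiIiIiIiIkREREREREEREREREREREREREREaqqqiIiIiIiIiIiIiREREREREQRERERERERERERERERGqqiIiIiIiIiIiIiJERERERERBERERERERERERERERERqiIiIiIiIiIiIiIiREREREREEREREREREREREREREREaIiIiIiIiIiIiIiJEREREREQREREREREREREREREREREiIiIiIiIiIiIiIiRERERERBERERERERERERERERERERIiIiIiIiIiIiIiIkREREREEREREREREREREREREREREiIiIiIiIiIiIiIiIkREREQRERERERERERERERERERESIhESIiIiIiIiIiIiREREIhERERERERERERERERERERERERIiIiIiIiIiIiIiJCIiEREREREREREREREREREREREREiIiIiIiIiIiIiIiIiIRERERERERERERERERERERERESIiIiIiIiIiIiIiIiIhEREREREREREREREREREREREREiIiIiIiIiIiIiIiIiEREREREREREREREREREREREREiIiIiItLCIiIiIiIswRERERERERERERERERERERERESIiIiIi2cIiIiLMzMzBERERERERERERERERERERERERIiIiIiLZnMzMzMzMzMEREREREREREREREREREREREREiIiIiItmZnMzMzMzMwREREREREREREREREREREREREiIiIiIi3ZmZnMzMzMzBERERERERERERERERMxERERIiIiIiIiLdmZmZzMzMzMERERERERERERMxETMzERIiIiIiIiIiIt2ZmZmZnMzMwRERERERERETMzMzMzMzIiIiIiIiIiIt3ZmZmZmczMzBERERERETMzMzMzMzMzMyIiIiIiIi3d3ZmZmZmczMzMEVVVERUTMzMzMzMzMzMzIiIiIiIi3d3dmZmZmZzMzMwRVVVVVWMzMzMzMzMzMzMyIiIiIi3d3d2ZmZmZnMzMzBVVVVVWZjMzMzMzMzMzMzIiIi3d3d3d0AmZmZmczMzJVVVVVVZmYzMzMzMzMzMzMiIt3d3d3d3QCZmZmZzMzMlVVVVVVmZjMzMzMzMzMzMyIiLd3d3d3dAJmZmZnMzMyVVVVVVWZmYzMzMzMzMwADMyLd3d3d3d3d2ZmZmZzMyZVVVVVVZmZjMzMzMzMzAAMzIt3d2N3d3d3ZmZmZmcyZlVVVVVVmZmMzMzMzMzMAAzMziIiIjd3d3deZmZmZmZmVVVVVVWZmZjMzMzMzMwADMzM4iIiI3d3dh3eZmZmZmZVVVVVVZmZmMzMzMzMzAAMzMziIiIiIiIiHd3eZmZmZlVVVVWZmZmZjMzMzMzMwMzMzOIiIiIiIiHd3d3mZmZmVVVVVZmZmZmZmMzMzMzMzMzM4iIiIiIiId3d3d5mZmZVVVVVVZmZmZmZjMzMzMzMzMziIiIiIiIh3d3d3l3d3lVVVVVVmZmZmZmMzMzMzMzMzM4iIiIiIiId3d3d3d3d1VVVVVVVmZmZmZjMzMzMzMzMziIiIiIiIiHd3d3d3d3VVVVVVVVZmZmZmMzMzMzMzMzM4iIiIiIiIiHd3d3d3dVVVVVVVVWZmZmZjMzMzMzMzMziIiIiIiIiId3d3d3d1VVVVVVVVZmZmZmMzMzMzMzMzOIM4iIiIiIiHd3d3d3VVVVVVVVVWZmZmZjMzMzMzMzMzMzM4iIiIiId3d3d3dVVVVVVVVVZmZmZmMzMzMzMzMzMzMzOIiIiIh3d3d3d1VVVVVVVVVmZmZmYzMzMzMzMzMzMzMzMzOIh3d3d3d3VVVVVVVVVVZmZmZjMzMzMzMzMzMzMzMzMzd3d3d3d3dVVVVVVVVVVWZmZmYzMzMzMzMzMzMzMzMzMHd3d3d3d1VVVVVVVVVVZmZmZjMzMzMzMzMzAAMAMzMwd3d3d3d3VVVVVVVVVVZmZmZmYzMzMzMzAAAAAAADMzN3d3d3d3dVVVVVVVVVVmZmZmZjMzMzMwAAAAAAAAADM3d3d3d3d1VVVVVVVVVmZmZmZjMzMzMAAAAAAAAAAAAAB3d3d3d3"/>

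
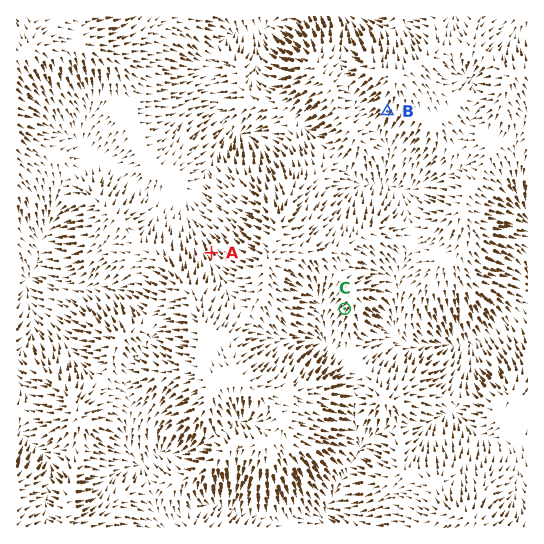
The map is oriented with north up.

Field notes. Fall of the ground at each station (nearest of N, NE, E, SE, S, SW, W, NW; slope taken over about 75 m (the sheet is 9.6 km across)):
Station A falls NW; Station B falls SW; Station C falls SW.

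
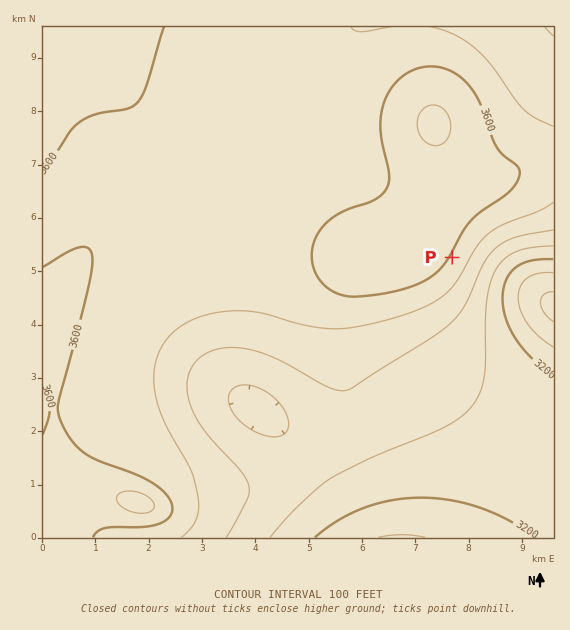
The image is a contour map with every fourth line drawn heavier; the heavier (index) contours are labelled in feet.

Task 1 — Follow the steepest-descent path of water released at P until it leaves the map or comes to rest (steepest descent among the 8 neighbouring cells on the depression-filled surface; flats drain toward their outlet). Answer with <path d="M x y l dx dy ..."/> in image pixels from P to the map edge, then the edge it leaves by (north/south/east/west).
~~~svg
<path d="M452 257l23 23 30 0 48 24"/>
exit: east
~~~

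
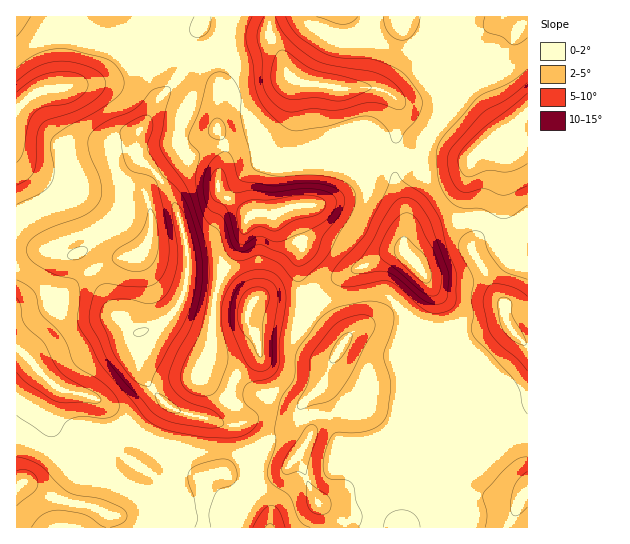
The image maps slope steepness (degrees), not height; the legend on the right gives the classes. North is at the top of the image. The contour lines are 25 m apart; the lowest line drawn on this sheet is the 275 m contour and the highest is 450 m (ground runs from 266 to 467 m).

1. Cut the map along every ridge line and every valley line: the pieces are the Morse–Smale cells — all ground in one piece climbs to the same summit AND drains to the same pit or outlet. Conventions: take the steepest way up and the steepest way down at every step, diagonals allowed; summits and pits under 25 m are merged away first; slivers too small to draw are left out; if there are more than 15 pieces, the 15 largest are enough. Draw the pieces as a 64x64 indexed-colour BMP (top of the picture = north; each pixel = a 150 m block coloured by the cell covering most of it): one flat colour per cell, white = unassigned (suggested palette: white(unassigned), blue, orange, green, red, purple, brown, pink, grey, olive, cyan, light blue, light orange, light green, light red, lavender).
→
<image width="64" height="64" href="data:image/bmp;base64,Qk12CAAAAAAAAHYAAAAoAAAAQAAAAEAAAAABAAQAAAAAAAAIAAATCwAAEwsAABAAAAAAAAAA////ALR3HwAOf/8ALKAsACgn1gC9Z5QAS1aMAMJ34wB/f38AIr28AM++FwDox64AeLv/AIrfmACWmP8A1bDFAAAAAAAAAAAAAAAADu7u7u7u7u7uMzMzMwAAAAAAAAAAAAAAAAAAAAAAAAAO7u7u7u7u7u4zMzMzAAAAAAAAAAAAAAAAALuwAAAAAA7u7u7u7u7u4zMzMzMAAAAAAAAAAAAAALu7u7AAB3d3fu7u7u7u7u4zMzMzMwAAAAAAAAAAAAu7u7u7uwd3d3d37u7u7u7u4zMzMzMzAAAAAAAAAAAAu7u7u7u1d3d3d3fu7u7u7u7jMzMzMzMwAAAAAAAAALu7u7u7tVVXd3d3d+7nd37u7jMzMzMzMzMAAAAAAAAAu7u7u7tVVVd3d3d3d3d3d3fuMzMzMzMzM9AAAAAAAAC7u7u7u1VVV3d3d3d3d3d3d3MzMzMzMzPd3d3d0AAAALu7u7u1VVVVd3d3d3d3d3d3dzMzMzMzPd3d3d3QAAAAu7u7u1VVVVV3d3d3d3d3d3d3MzMzMzM93d3d3dAAAAC7u7u1VVVVVVd3d3d3d3d3d3dzMzMzMzM93d3d0AAAALu7tVVVVVVVV3d3d3d3d3d3d3MzMzMzMzMz3d3QAAAAu7tVVVVVVVVVd3d3d3d3d3d3MzMzMzMzMz3d3dAAAAC7u1VVVVVVVVV3ciInd3d3d3czMzMzMzMzPd3d0AAAALu7tVVVVVVVVVIiIiJ3d3d3fDMzMzMzMzPd3d3QAAAAu7u1VVVVVVVVIiIiIszMd8zMwzMzMzMzM93d3dAAAAC7u7VVVVVVVVIiIiKqrMzMzMzMMzMzMzMz3d3d0AAAALu7VVVVVVVVIiIiIqqszMzMzMzDMzMzMz3d3d1gAAAAu7VVVVVVVVUiIiIqqqrMzMzMzMMzMzMzPd3d3WYAAAC7VVVVVVVVVSIiIiKqqqzMzMzMwzMzMzM93d3WZmAAALVVVVVVVVVVIiIiIqqqqszMzMzMMzMzMz3d3dZmZmAAVVVVVVVVVVUiIiIiqqqqzMzMzMzDMzMzPd3dZmZmYABVVVVVVVVVVSIiIiKqqqrMzMzMzMMzMzMz3dZmZmZmBlVVVVVVVVVSIiIiIiqqqszMzMzDMzMzMzM91mZmZmZmVVVVVVVVVSIiIiIiKqqszMzMzDMzMzMzMz1mZmZmZmZVVVVVVVVSIiIiIiIqqqzMzMzDMzMzMzMzM2ZmZmZmZlVVVVVVVSIiIiIiIiqqrMzMzDMzMzMzMzMzZmZmZmZmVVVVVVVSIiIiIiIiKqqqzMzMMzMzMzMzMzNmZmZmZmZVVVVVVVIiIiIiIiIqqqqqqqqTMzMzMzMzM2ZmZmZmZlVVVVVVIiIiIiIiIiqqqqqqqpmTMzMzMzMzZmZmZmZmVVVVVVUiIiIiIiIiIqqqqqqpmZmTMzMzMzZmZmZmZmZVVVVVUiIiIiIiIiIiqqqqqqmZmZmTMzMzZmZmZmZmZlVVVVVSIiIiIiIiIiIqqqqqqZmZmZmTMzNmZmZmZmZmVVVURCIiIiIiIiIiIiqqqqqqmZmZmZmTlmZmZmZmZmZEREREQiIiIiIiIiIiIqqqqqqZmZmZmZmWZmZmZmZoiEREREREIiIiIiIiIiIiqqqqqZmZmZmZmZhmZmZmZoiIRERERERCIiIiIiIiIiIqqqqpmZmZmZmZmIhmZmZmiIhERERERERCIiIiIiIiIiqqqqmZmZmZmZmYiIiIZoiIiEREREREREQiIiIiIiIiIREamZmZmZmZmZiIiIiIiIiIRERERERERCIiIiIiIiEREREREZmZmZmZiIiIiIiIiIhEREREREREIiIiIiIiEREREREREZmZmZmIiIiIiIiIiEREREREREIiIiIiIiERERERERERGZmZmYiIiIiIiIiIRERERERERCIiIiIiIRERERERERERmZmYiIiIiIiIiIhEREREREREIiIiIiIhEREREREREREZmZmIiIiIiIiIiERERERERERCIiIiIiIRERERERERERmZmYiIiIiIiIiIREREREREREIiIiIiIhERERERERERERERiIiIj/iIiIhEREREREREQiIiIiIiERERERERERERERH//////4iIiERERERERERCIiIiIiIREREREREREREREf//////+IiIREREREREREIiIiIiIRERERERERERERER////////+IhERERERERERCIiIiIhERERERERERERERH///////8AiEREREREREREQiIiIiEREREREREREREREf//////8AAIRERERERERERCIiIiIRERERERERERERER///////wAAAEREREREREREQiIiIhERERERERERERERH//////wAAAAAEREREREREQiIiIiERERERERERERERERH////wAAAAAAAARERERERCIiIiIRERERERERERERERERH//wAAAAAAAABEREREREIiIiIhEREREREREREREREREREQAAAAAAAAAEREREREIiIiIiERERERERERERERERERERAAAAAAAAAAREREREQiIiIiERERERERERERERERERERAAAAAAAAAABERERERCIiIiIRERERERERERERERERERAAAAAAAAAAAERERERCIiIiIhERERERERERERERERERAAAAAAAAAAAAREREREIiIiIhEREREREREREREREREQAAAAAAAAAAAABEREREQiIiIiEREREREREREREREREQAAAAAAAAAAAAAERERERCIiIiIREREREREREREREREQAAAAAAAAAA"/>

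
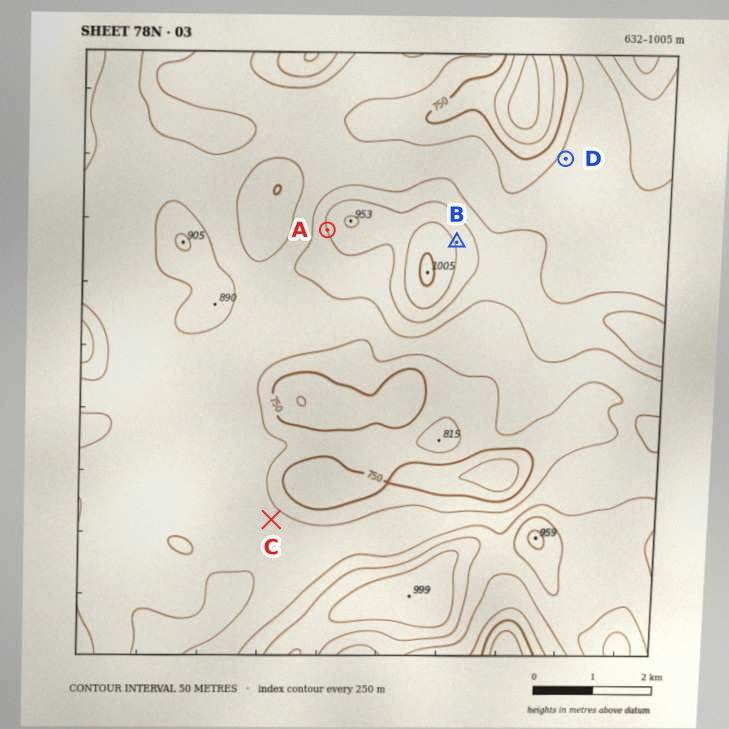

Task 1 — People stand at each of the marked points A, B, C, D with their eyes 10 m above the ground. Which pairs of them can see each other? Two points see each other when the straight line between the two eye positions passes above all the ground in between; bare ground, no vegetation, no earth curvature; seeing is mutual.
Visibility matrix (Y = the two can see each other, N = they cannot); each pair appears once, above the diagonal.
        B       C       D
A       N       Y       N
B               N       Y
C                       N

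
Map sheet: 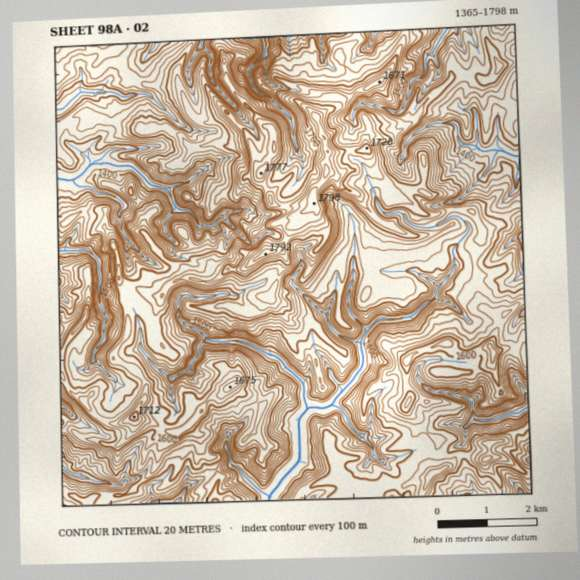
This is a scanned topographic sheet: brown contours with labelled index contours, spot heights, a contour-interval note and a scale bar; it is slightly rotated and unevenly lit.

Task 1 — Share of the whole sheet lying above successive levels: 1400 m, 92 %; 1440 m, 81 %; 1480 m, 68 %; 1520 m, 50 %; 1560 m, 33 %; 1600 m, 21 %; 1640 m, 10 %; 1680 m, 6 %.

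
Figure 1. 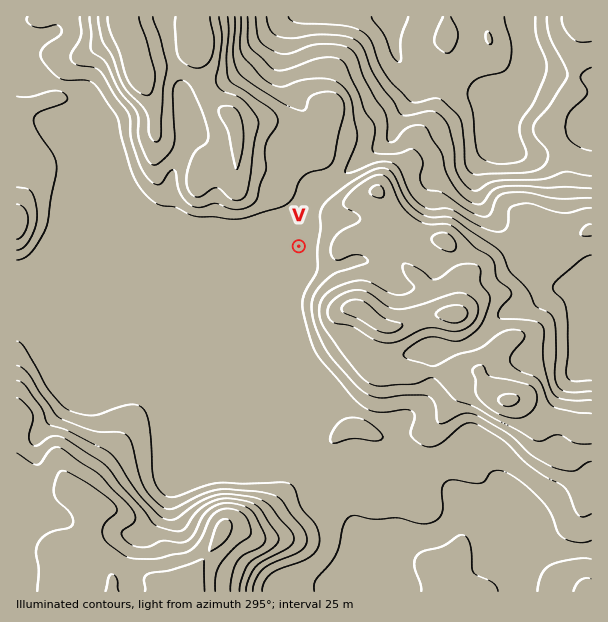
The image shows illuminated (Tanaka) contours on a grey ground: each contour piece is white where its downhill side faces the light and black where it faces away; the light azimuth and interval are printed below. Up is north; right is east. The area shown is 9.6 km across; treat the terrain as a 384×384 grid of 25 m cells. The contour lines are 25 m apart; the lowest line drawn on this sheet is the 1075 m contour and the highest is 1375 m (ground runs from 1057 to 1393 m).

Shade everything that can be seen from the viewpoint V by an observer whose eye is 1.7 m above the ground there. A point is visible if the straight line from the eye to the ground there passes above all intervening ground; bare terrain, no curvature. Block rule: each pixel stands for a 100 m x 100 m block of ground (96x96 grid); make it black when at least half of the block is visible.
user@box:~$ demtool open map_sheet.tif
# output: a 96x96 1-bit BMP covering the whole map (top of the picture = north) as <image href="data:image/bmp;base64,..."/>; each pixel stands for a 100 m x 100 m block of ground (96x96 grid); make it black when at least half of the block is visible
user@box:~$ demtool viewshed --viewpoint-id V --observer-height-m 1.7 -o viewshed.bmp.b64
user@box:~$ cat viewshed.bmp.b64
<image width="96" height="96" href="data:image/bmp;base64,Qk2+BAAAAAAAAD4AAAAoAAAAYAAAAGAAAAABAAEAAAAAAIAEAAATCwAAEwsAAAIAAAAAAAAA////AAAAAAAAAAAAAAAAAAAAAAAAAAAAAAAAAAAAAAAAAACMAAAAAAAAAAAAAP/8AAAAAAAAAAAAAf/8AAAAAAAAAAAAAf/8AAAAAAAAAAAAA//8AAAAAAAAAAAAA//8AAAAAAAAAAAAAA/8AAAAAAAAAAAAAAf4AP4AAAAAAAAAAAf4Af4AAAAAAAAAAA/4f/4AAAAAAAAAAB////wAAAAAAAAAAP////wAAAAAAAAAB/////wAAAAAAAAAD/////wAAAAAAAAAH/////gAAAAAAAAAf/////gAAAAAAAAA//////AAAAAAAACA/////8AAAAAAAADB/////4AAAAAAAADB/////4AAAAAAAADD/////4AAAAAAAADj/////4AAAAAAAADj/////4AAAAAAAAD3/////4AAAAAAAAD//////8AAAAAAAAD//////8AAAAAAAAD//////8AAAAAAAAD//////8AAAAAAAAD///+f/8AAAAAAAAD/h/8P/8AAAAAAAAD/AP4P/+AAAAAAAAD+AAAH/+AAAAAAAAD8AAAD/+AAAAAAAAD8AAAB/+AAAAAAAAD4AAAA/+AAAAAAAAD4AAAA/+AAAAAAAAD+AAAAf/AAAAAAAAD/gAAAP/AAAAAAAAD/4AAAH/AAAAAAAAD/+AAAD/AAAAAAAAD//gAAD/AAAAAAAAD//4AAB/AAAAAAAAD//+AAB/gAAAAAAAD///gAH/gAAAAAAAD///4Hv/gAAAAAAAD///+H//h8AAAAAAD////v////gAAAAAD/////////gAAAAAD/////////wAAAAAD/////////gAAAAAD////////+AAAAAAD////////4AAAAAAD////////wAAAAAAD////////wAAAAAAD////////wAAAAAAD////////4AAAAAAD////////4AAAAAAD////////4AAAAAAD/////f//wAAAAAAD////j///wAAAAAAD///iD///4AAAAAAD//4AD3/++AAAAAAD/8AADj/+DgAAAAAB/AAADj/+A8AAAAAB/AAADB8OAIAAAAAA+AAACB8HAAAAAAAAcAAAAB8HAAAAAAAAQAAAAB//wAAAAAAAAAAAAB5/wAAAAAAAAAAAAB4P4AAAAAAAAAAAAB4DwAAAAAAAAAAAAB4AAAAAAAAAAAAAAA4AAAAAAAAAAAAAAA4AAAAAAAAAAAAAAA4AAAAAAAAAAAAAAAcAAAAAAAAAAAAAAAAAAAAAAAAAAAAAAAAAAAAAAAAAAAAAAAAAAAAAAAAAAAAAAAAAAAAAAAAAAAAAAAAAAAAAAAAAAAAAAAAAAAAAAAAAAAAAAAAAAAAAAAAAAAAAAAAAAAAAAAAAAAAAAAAAAAAAAAAAAAAAAAAAAAAAAAAAAAAAAAAAAAAAAAAAAAAAAAAAAAAAAAAAAAAAAAAAAAAAAAAAAAAAAAAAAAAAAAAAAAAAAAAAAAAAAAAAAAAAAAAAAAAAAAAAAAAAAAAAAAAAAAAAAAAAAAAAAAAAAAAA="/>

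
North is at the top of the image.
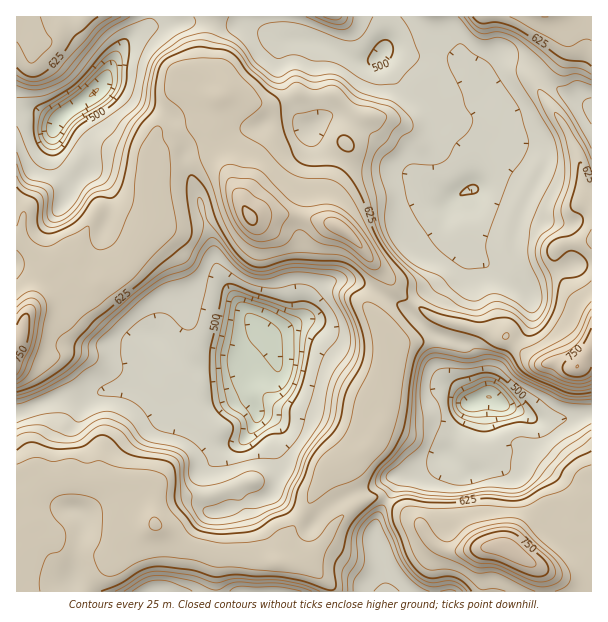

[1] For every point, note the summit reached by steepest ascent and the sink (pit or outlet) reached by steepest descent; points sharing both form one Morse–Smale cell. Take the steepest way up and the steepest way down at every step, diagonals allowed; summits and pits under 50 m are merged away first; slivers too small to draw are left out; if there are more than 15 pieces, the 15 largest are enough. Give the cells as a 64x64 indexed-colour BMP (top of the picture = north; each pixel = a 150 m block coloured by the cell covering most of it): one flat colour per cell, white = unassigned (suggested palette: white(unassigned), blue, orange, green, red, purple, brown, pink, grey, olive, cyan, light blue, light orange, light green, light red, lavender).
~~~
<image width="64" height="64" href="data:image/bmp;base64,Qk12CAAAAAAAAHYAAAAoAAAAQAAAAEAAAAABAAQAAAAAAAAIAAATCwAAEwsAABAAAAAAAAAA////ALR3HwAOf/8ALKAsACgn1gC9Z5QAS1aMAMJ34wB/f38AIr28AM++FwDox64AeLv/AIrfmACWmP8A1bDFAAAAAAC7u7u7u7u7u7u7u7u7sAAAD///////AAAAAAAAAAAAAAu7u7u7u7u7u7u7u7sAAAAP//////8AAAAAAAAAAAAAALu7u7u7u7u7u7u7sAAAAA///////wAAAAAAAAAAAAAAC7u7u7u7u7sREREAAAAAD///////AAADMAAAAAAAABEbu7u7u7ERERERERAAAAD///////8AAzMzAAAAAAERERG7u7uxEREREREREQAAAP///zMzMzMzMzMwAAABERERERu7sREREREREREREAAA///zMzMzMzMzMzMAEREREREREREREREREREREREQAAD///MzMzMzMzMzMwAREREREREREREREREREREREREAAP//MzMzMzMzMzMzABEREREREREREREYiBERERERERAADzMzMzMzMzMzMzMwERERERERERERERiIiIgRERERF3dzMzMzMzMzMzMzMzARERERERERERERGIiIiIEREREXd3czMzMzMzMzMzMzMBEREREREREREREYiIiIgREREXd3dzMzMzMzMzMzMzMwERERERERERERERiIiIiBERERd3d3d3czMzMzMzMzMzMREREREREREREREYiIiIEREREXd3d3d3MzMzMzMzMzMxERERERERERERERGIiIgREREREXd3d3dzMzMzMzMzMzEREREREREREREREYiIiBERERERF3d3d3czMzMzMzMzMRERERERERERERiIiIiIEREREREXd3d3dzMzMzMzMzMxERERERERERERiIiIiIgRERERERF3d3d3czMzMzMzMzEREREREREREYiIiIiIEREREREREXd3d3dzMzMzzMzDMREREREREREYiIiIiIgRERERERERd3d3d3MzM8zMzMzBEREREREREYiIiIiIgRERERERERF3d3d3czPMzMzMzMEREREREREYiIiIiIiBEREREREREXd3d3czPMzMzMzMwRERERERERiIiIiIiIERERERERERd3d3czM8zMzMzMzBERERERERGIiIiIiIgRERERERERF3d3czM8zMzMzMzMEREREREREYiIiBERiIEREREREREXd3dzMzzMzMwiIiwRERERERERiIgRERERGBERERERERd3d3czPMzMwiIiLBEREREREREYgRERERERgRERERERF3d3dzPMzMIiIiIiEREREREREREREREREREREREREREXd3d8zMzMIiIiIiIRERERERERERERERERFmYRERERERd3fMzMIiIiIiIiIhERERERERERERERERFmZmYRERERd3fMwiIiIiIiIiIiERERERERERERERERFmZmZhERERF3cMIiIiIiIiIiIiIRERERERERERERERFmZmZmAREREXcAIiIiIiIiIiIiABEREREREREREREREWZmZmYBERERAJmZIiIiIiIiIiIAEREREREREREREREWZmZmZgABEAAAmZmSIiIi7iIiIAARERERERERERERERZmZmZmAAAAAAmZmZkiIi7uIiIAABFEQRERERERERERZmZmZmYAAAAAmZmZmZIi7uIiIgAAEUREQRERERERERFmZmZmZgAAAAmZmZmZki7u4iIiAAAURERBEREREREREWZmZmZmAAAAmZmZmZme7u7iIiIgAEREREERERERERERZmZmZmYAAAmZmZmZme7u7uIiIiIiRERERBEREUERERZmZmZmYAAAmZmZmZmZ7u7u4iIiIiJEREREQRREQRERFmZmZmZgAAmZmZmZmZnu7u7uIiIiIkRERERERERBEREWZmVVVVUACZmZmZmZme7u7u4iIiIiREREREREREEREWZmZVVVVQAJmZmZmZmZLu7u7iIiIiJEREREREREQRERZmZlVVVVAAmZmZmZmSIi7u7u4iIiIkREREREREQRERFmZlVVVVUACZmZmZmSIiIu7u7uIiIiRERABERERBERFmZmVVVVVQAAmZmZkiIiIiLu7u4iIiJERAAAREREEREWZmVVVVVVUACSIiIiIiIiIu7u7iIiIkREAABERERBERZmZVVVVVVQACIiIiIiIiIi7u7uIiIiREQAAEREREERFmZVVVVVVVAAAiIiIiIiIiIu7u4iIiJERABEREREQRFmZlVVVVVVUAACIiIiIiIiIiIiIiIiIkREBEREREREEWZmVVVVVVUAAAIiIiIiIiIiIiIiIiIiRESkREREREQWZmZVVVVVVQAAACIiIiIiIiIiIiIiIiJEqqpERERERFZmZlVVVVVQAAACIiIiIiIiIiIiIiIiIqqqqqRERERVVWZmVVUABQAAACIiIiIiIiIiIiIiIiItqqqqqqREVVVVVmVQAAAAIiIiIiIiIiIiIiIiIiIiLd2qqqqqqlVVVVVVVQAAAAAiIiIiIiIiIiIiIiIiIiLd3aqqqqqqVVVVVVVQAAAAAiIiIiIiIiIiIiItIiIiLd3dqqqqqqqlVVVVVVAAAAACIiIiIiIiIiIiIt0iIi3d3d2qqqqqqqVVVVVVUAAAAAIiIiIgACIiIiIA3d3d3d3d3aqqqqqqqlVVVVVQAAAAACIiIAAAAAAAAA3d3d3d3d3dqqqqqqqqpVVVVVAAAAAAAAAAAAAAAAAADd3d3d3d3d2qqqqqqqqqVVVVVQAAAAAAAAAAAAAAAADd3d3d3d3d3aqqqqqqqqqgAAAAAAAAAAAAAAAAAAAAAN3d3d3d3d3d"/>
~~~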